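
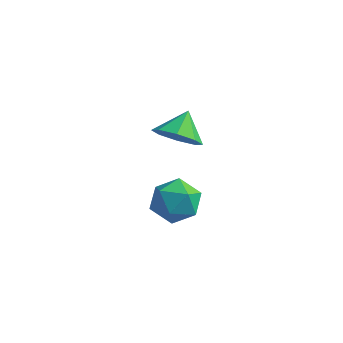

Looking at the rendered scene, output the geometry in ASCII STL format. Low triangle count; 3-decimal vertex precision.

solid 
facet normal 0.033 -0.763 -0.646
outer loop
vertex -0.144 1.711 0.701
vertex -1.019 1.973 0.347
vertex -0.09 2.196 0.131
endloop
endfacet
facet normal 0.788 0.430 0.441
outer loop
vertex -0.144 1.711 0.701
vertex -0.09 2.196 0.131
vertex -1.061 2.927 1.153
endloop
endfacet
facet normal 0.033 -0.763 -0.645
outer loop
vertex -0.09 2.196 0.131
vertex -1.019 1.973 0.347
vertex -0.58 2.55 -0.313
endloop
endfacet
facet normal 0.593 0.805 -0.012
outer loop
vertex -0.09 2.196 0.131
vertex -0.58 2.55 -0.313
vertex -1.061 2.927 1.153
endloop
endfacet
facet normal 0.033 -0.763 -0.645
outer loop
vertex -0.58 2.55 -0.313
vertex -1.019 1.973 0.347
vertex -1.328 2.566 -0.37
endloop
endfacet
facet normal 0.039 0.971 -0.237
outer loop
vertex -0.58 2.55 -0.313
vertex -1.328 2.566 -0.37
vertex -1.061 2.927 1.153
endloop
endfacet
facet normal 0.033 -0.763 -0.645
outer loop
vertex -1.328 2.566 -0.37
vertex -1.019 1.973 0.347
vertex -1.895 2.235 -0.008
endloop
endfacet
facet normal -0.549 0.830 -0.101
outer loop
vertex -1.328 2.566 -0.37
vertex -1.895 2.235 -0.008
vertex -1.061 2.927 1.153
endloop
endfacet
facet normal 0.033 -0.763 -0.645
outer loop
vertex -1.895 2.235 -0.008
vertex -1.019 1.973 0.347
vertex -1.949 1.751 0.562
endloop
endfacet
facet normal -0.827 0.465 0.317
outer loop
vertex -1.895 2.235 -0.008
vertex -1.949 1.751 0.562
vertex -1.061 2.927 1.153
endloop
endfacet
facet normal 0.033 -0.763 -0.646
outer loop
vertex -1.949 1.751 0.562
vertex -1.019 1.973 0.347
vertex -1.459 1.396 1.006
endloop
endfacet
facet normal -0.632 0.090 0.770
outer loop
vertex -1.949 1.751 0.562
vertex -1.459 1.396 1.006
vertex -1.061 2.927 1.153
endloop
endfacet
facet normal 0.033 -0.763 -0.646
outer loop
vertex -1.459 1.396 1.006
vertex -1.019 1.973 0.347
vertex -0.711 1.38 1.063
endloop
endfacet
facet normal -0.077 -0.075 0.994
outer loop
vertex -1.459 1.396 1.006
vertex -0.711 1.38 1.063
vertex -1.061 2.927 1.153
endloop
endfacet
facet normal 0.033 -0.763 -0.646
outer loop
vertex -0.711 1.38 1.063
vertex -1.019 1.973 0.347
vertex -0.144 1.711 0.701
endloop
endfacet
facet normal 0.510 0.065 0.858
outer loop
vertex -0.711 1.38 1.063
vertex -0.144 1.711 0.701
vertex -1.061 2.927 1.153
endloop
endfacet
facet normal -0.851 -0.398 0.343
outer loop
vertex 0.162 -1.798 0.852
vertex 0.396 -2.654 0.44
vertex 0.675 -2.46 1.357
endloop
endfacet
facet normal -0.617 0.116 0.779
outer loop
vertex 0.162 -1.798 0.852
vertex 0.675 -2.46 1.357
vertex 0.916 -1.514 1.407
endloop
endfacet
facet normal -0.566 0.720 0.401
outer loop
vertex 0.162 -1.798 0.852
vertex 0.916 -1.514 1.407
vertex 0.786 -1.122 0.52
endloop
endfacet
facet normal -0.770 0.579 -0.269
outer loop
vertex 0.162 -1.798 0.852
vertex 0.786 -1.122 0.52
vertex 0.465 -1.827 -0.077
endloop
endfacet
facet normal -0.946 -0.112 -0.305
outer loop
vertex 0.162 -1.798 0.852
vertex 0.465 -1.827 -0.077
vertex 0.396 -2.654 0.44
endloop
endfacet
facet normal 0.039 -0.063 0.997
outer loop
vertex 0.916 -1.514 1.407
vertex 0.675 -2.46 1.357
vertex 1.615 -2.193 1.337
endloop
endfacet
facet normal -0.341 -0.894 0.293
outer loop
vertex 0.675 -2.46 1.357
vertex 0.396 -2.654 0.44
vertex 1.294 -2.898 0.74
endloop
endfacet
facet normal -0.494 -0.431 -0.755
outer loop
vertex 0.396 -2.654 0.44
vertex 0.465 -1.827 -0.077
vertex 1.164 -2.506 -0.147
endloop
endfacet
facet normal -0.210 0.686 -0.697
outer loop
vertex 0.465 -1.827 -0.077
vertex 0.786 -1.122 0.52
vertex 1.405 -1.56 -0.097
endloop
endfacet
facet normal 0.119 0.914 0.387
outer loop
vertex 0.786 -1.122 0.52
vertex 0.916 -1.514 1.407
vertex 1.684 -1.366 0.82
endloop
endfacet
facet normal 0.770 -0.579 0.269
outer loop
vertex 1.918 -2.222 0.408
vertex 1.615 -2.193 1.337
vertex 1.294 -2.898 0.74
endloop
endfacet
facet normal 0.566 -0.720 -0.401
outer loop
vertex 1.918 -2.222 0.408
vertex 1.294 -2.898 0.74
vertex 1.164 -2.506 -0.147
endloop
endfacet
facet normal 0.617 -0.116 -0.779
outer loop
vertex 1.918 -2.222 0.408
vertex 1.164 -2.506 -0.147
vertex 1.405 -1.56 -0.097
endloop
endfacet
facet normal 0.851 0.398 -0.343
outer loop
vertex 1.918 -2.222 0.408
vertex 1.405 -1.56 -0.097
vertex 1.684 -1.366 0.82
endloop
endfacet
facet normal 0.946 0.112 0.305
outer loop
vertex 1.918 -2.222 0.408
vertex 1.684 -1.366 0.82
vertex 1.615 -2.193 1.337
endloop
endfacet
facet normal 0.210 -0.686 0.697
outer loop
vertex 1.294 -2.898 0.74
vertex 1.615 -2.193 1.337
vertex 0.675 -2.46 1.357
endloop
endfacet
facet normal -0.119 -0.914 -0.387
outer loop
vertex 1.164 -2.506 -0.147
vertex 1.294 -2.898 0.74
vertex 0.396 -2.654 0.44
endloop
endfacet
facet normal -0.039 0.063 -0.997
outer loop
vertex 1.405 -1.56 -0.097
vertex 1.164 -2.506 -0.147
vertex 0.465 -1.827 -0.077
endloop
endfacet
facet normal 0.341 0.894 -0.293
outer loop
vertex 1.684 -1.366 0.82
vertex 1.405 -1.56 -0.097
vertex 0.786 -1.122 0.52
endloop
endfacet
facet normal 0.494 0.431 0.755
outer loop
vertex 1.615 -2.193 1.337
vertex 1.684 -1.366 0.82
vertex 0.916 -1.514 1.407
endloop
endfacet

endsolid


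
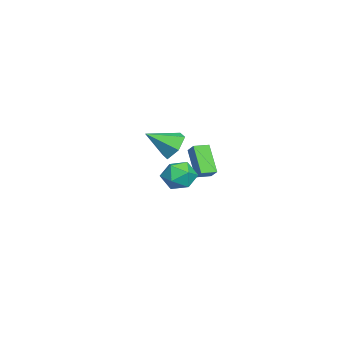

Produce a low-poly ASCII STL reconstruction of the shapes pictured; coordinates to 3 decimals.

solid 
facet normal 0.026 0.820 0.572
outer loop
vertex 2.647 2.609 0.42
vertex 2.539 2.085 1.176
vertex 3.388 2.276 0.863
endloop
endfacet
facet normal 0.418 0.908 -0.017
outer loop
vertex 2.647 2.609 0.42
vertex 3.388 2.276 0.863
vertex 3.361 2.271 -0.062
endloop
endfacet
facet normal -0.009 0.813 -0.583
outer loop
vertex 2.647 2.609 0.42
vertex 3.361 2.271 -0.062
vertex 2.494 2.076 -0.321
endloop
endfacet
facet normal -0.664 0.665 -0.341
outer loop
vertex 2.647 2.609 0.42
vertex 2.494 2.076 -0.321
vertex 1.986 1.961 0.444
endloop
endfacet
facet normal -0.643 0.670 0.372
outer loop
vertex 2.647 2.609 0.42
vertex 1.986 1.961 0.444
vertex 2.539 2.085 1.176
endloop
endfacet
facet normal 0.917 0.399 -0.029
outer loop
vertex 3.361 2.271 -0.062
vertex 3.388 2.276 0.863
vertex 3.694 1.539 0.396
endloop
endfacet
facet normal 0.283 0.256 0.924
outer loop
vertex 3.388 2.276 0.863
vertex 2.539 2.085 1.176
vertex 3.186 1.424 1.161
endloop
endfacet
facet normal -0.799 0.013 0.601
outer loop
vertex 2.539 2.085 1.176
vertex 1.986 1.961 0.444
vertex 2.319 1.229 0.902
endloop
endfacet
facet normal -0.833 0.004 -0.553
outer loop
vertex 1.986 1.961 0.444
vertex 2.494 2.076 -0.321
vertex 2.292 1.224 -0.023
endloop
endfacet
facet normal 0.227 0.244 -0.943
outer loop
vertex 2.494 2.076 -0.321
vertex 3.361 2.271 -0.062
vertex 3.141 1.415 -0.336
endloop
endfacet
facet normal 0.664 -0.665 0.341
outer loop
vertex 3.033 0.891 0.42
vertex 3.694 1.539 0.396
vertex 3.186 1.424 1.161
endloop
endfacet
facet normal 0.009 -0.813 0.583
outer loop
vertex 3.033 0.891 0.42
vertex 3.186 1.424 1.161
vertex 2.319 1.229 0.902
endloop
endfacet
facet normal -0.418 -0.908 0.017
outer loop
vertex 3.033 0.891 0.42
vertex 2.319 1.229 0.902
vertex 2.292 1.224 -0.023
endloop
endfacet
facet normal -0.026 -0.820 -0.572
outer loop
vertex 3.033 0.891 0.42
vertex 2.292 1.224 -0.023
vertex 3.141 1.415 -0.336
endloop
endfacet
facet normal 0.643 -0.670 -0.372
outer loop
vertex 3.033 0.891 0.42
vertex 3.141 1.415 -0.336
vertex 3.694 1.539 0.396
endloop
endfacet
facet normal 0.833 -0.004 0.553
outer loop
vertex 3.186 1.424 1.161
vertex 3.694 1.539 0.396
vertex 3.388 2.276 0.863
endloop
endfacet
facet normal -0.227 -0.244 0.943
outer loop
vertex 2.319 1.229 0.902
vertex 3.186 1.424 1.161
vertex 2.539 2.085 1.176
endloop
endfacet
facet normal -0.917 -0.399 0.029
outer loop
vertex 2.292 1.224 -0.023
vertex 2.319 1.229 0.902
vertex 1.986 1.961 0.444
endloop
endfacet
facet normal -0.283 -0.256 -0.924
outer loop
vertex 3.141 1.415 -0.336
vertex 2.292 1.224 -0.023
vertex 2.494 2.076 -0.321
endloop
endfacet
facet normal 0.799 -0.013 -0.601
outer loop
vertex 3.694 1.539 0.396
vertex 3.141 1.415 -0.336
vertex 3.361 2.271 -0.062
endloop
endfacet
facet normal -0.290 0.784 -0.549
outer loop
vertex -1.049 0.576 -0.161
vertex -1.703 0.784 0.481
vertex -0.841 1.153 0.552
endloop
endfacet
facet normal 0.964 -0.254 -0.075
outer loop
vertex -1.049 0.576 -0.161
vertex -0.841 1.153 0.552
vertex -1.217 -0.524 1.399
endloop
endfacet
facet normal -0.290 0.783 -0.550
outer loop
vertex -0.841 1.153 0.552
vertex -1.703 0.784 0.481
vertex -1.496 1.361 1.194
endloop
endfacet
facet normal 0.717 0.179 0.673
outer loop
vertex -0.841 1.153 0.552
vertex -1.496 1.361 1.194
vertex -1.217 -0.524 1.399
endloop
endfacet
facet normal -0.291 0.783 -0.549
outer loop
vertex -1.496 1.361 1.194
vertex -1.703 0.784 0.481
vertex -2.357 0.991 1.123
endloop
endfacet
facet normal -0.120 0.090 0.989
outer loop
vertex -1.496 1.361 1.194
vertex -2.357 0.991 1.123
vertex -1.217 -0.524 1.399
endloop
endfacet
facet normal -0.292 0.783 -0.550
outer loop
vertex -2.357 0.991 1.123
vertex -1.703 0.784 0.481
vertex -2.564 0.414 0.411
endloop
endfacet
facet normal -0.709 -0.432 0.557
outer loop
vertex -2.357 0.991 1.123
vertex -2.564 0.414 0.411
vertex -1.217 -0.524 1.399
endloop
endfacet
facet normal -0.292 0.783 -0.549
outer loop
vertex -2.564 0.414 0.411
vertex -1.703 0.784 0.481
vertex -1.91 0.207 -0.232
endloop
endfacet
facet normal -0.462 -0.866 -0.192
outer loop
vertex -2.564 0.414 0.411
vertex -1.91 0.207 -0.232
vertex -1.217 -0.524 1.399
endloop
endfacet
facet normal -0.290 0.783 -0.550
outer loop
vertex -1.91 0.207 -0.232
vertex -1.703 0.784 0.481
vertex -1.049 0.576 -0.161
endloop
endfacet
facet normal 0.375 -0.776 -0.507
outer loop
vertex -1.91 0.207 -0.232
vertex -1.049 0.576 -0.161
vertex -1.217 -0.524 1.399
endloop
endfacet
facet normal -0.637 -0.443 -0.631
outer loop
vertex -3.816 1.139 -0.61
vertex -4.266 1.858 -0.66
vertex -2.796 1.679 -2.018
endloop
endfacet
facet normal 0.530 -0.846 0.059
outer loop
vertex -2.274 2.042 -1.5
vertex -3.816 1.139 -0.61
vertex -2.796 1.679 -2.018
endloop
endfacet
facet normal -0.637 -0.443 -0.631
outer loop
vertex -2.796 1.679 -2.018
vertex -4.266 1.858 -0.66
vertex -3.246 2.398 -2.068
endloop
endfacet
facet normal 0.561 0.297 -0.773
outer loop
vertex -3.246 2.398 -2.068
vertex -2.274 2.042 -1.5
vertex -2.796 1.679 -2.018
endloop
endfacet
facet normal -0.561 -0.297 0.773
outer loop
vertex -3.816 1.139 -0.61
vertex -3.744 2.221 -0.142
vertex -4.266 1.858 -0.66
endloop
endfacet
facet normal 0.530 -0.846 0.059
outer loop
vertex -3.294 1.502 -0.092
vertex -3.816 1.139 -0.61
vertex -2.274 2.042 -1.5
endloop
endfacet
facet normal -0.561 -0.297 0.773
outer loop
vertex -3.294 1.502 -0.092
vertex -3.744 2.221 -0.142
vertex -3.816 1.139 -0.61
endloop
endfacet
facet normal -0.530 0.846 -0.059
outer loop
vertex -4.266 1.858 -0.66
vertex -3.744 2.221 -0.142
vertex -3.246 2.398 -2.068
endloop
endfacet
facet normal 0.561 0.297 -0.773
outer loop
vertex -2.724 2.761 -1.55
vertex -2.274 2.042 -1.5
vertex -3.246 2.398 -2.068
endloop
endfacet
facet normal -0.530 0.846 -0.059
outer loop
vertex -3.246 2.398 -2.068
vertex -3.744 2.221 -0.142
vertex -2.724 2.761 -1.55
endloop
endfacet
facet normal 0.637 0.443 0.631
outer loop
vertex -2.724 2.761 -1.55
vertex -3.294 1.502 -0.092
vertex -2.274 2.042 -1.5
endloop
endfacet
facet normal 0.637 0.443 0.631
outer loop
vertex -3.744 2.221 -0.142
vertex -3.294 1.502 -0.092
vertex -2.724 2.761 -1.55
endloop
endfacet

endsolid


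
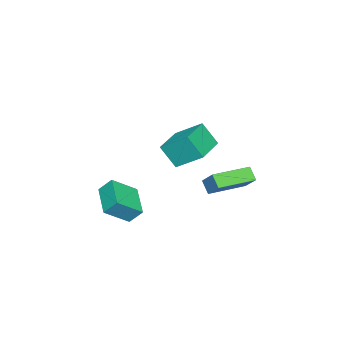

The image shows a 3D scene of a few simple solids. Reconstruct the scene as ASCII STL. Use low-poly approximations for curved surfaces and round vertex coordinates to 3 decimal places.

solid 
facet normal -0.389 -0.607 -0.693
outer loop
vertex -2.808 -0.024 -1.684
vertex -4.605 1.208 -1.755
vertex -2.446 0.467 -2.318
endloop
endfacet
facet normal 0.824 -0.566 0.032
outer loop
vertex -1.955 1.232 -1.445
vertex -2.808 -0.024 -1.684
vertex -2.446 0.467 -2.318
endloop
endfacet
facet normal -0.389 -0.607 -0.693
outer loop
vertex -2.446 0.467 -2.318
vertex -4.605 1.208 -1.755
vertex -4.243 1.699 -2.389
endloop
endfacet
facet normal 0.411 0.558 -0.721
outer loop
vertex -4.243 1.699 -2.389
vertex -1.955 1.232 -1.445
vertex -2.446 0.467 -2.318
endloop
endfacet
facet normal -0.411 -0.558 0.721
outer loop
vertex -2.808 -0.024 -1.684
vertex -4.114 1.973 -0.882
vertex -4.605 1.208 -1.755
endloop
endfacet
facet normal 0.824 -0.566 0.032
outer loop
vertex -2.317 0.741 -0.811
vertex -2.808 -0.024 -1.684
vertex -1.955 1.232 -1.445
endloop
endfacet
facet normal -0.411 -0.558 0.721
outer loop
vertex -2.317 0.741 -0.811
vertex -4.114 1.973 -0.882
vertex -2.808 -0.024 -1.684
endloop
endfacet
facet normal -0.824 0.566 -0.032
outer loop
vertex -4.605 1.208 -1.755
vertex -4.114 1.973 -0.882
vertex -4.243 1.699 -2.389
endloop
endfacet
facet normal 0.411 0.558 -0.721
outer loop
vertex -3.752 2.464 -1.516
vertex -1.955 1.232 -1.445
vertex -4.243 1.699 -2.389
endloop
endfacet
facet normal -0.824 0.566 -0.032
outer loop
vertex -4.243 1.699 -2.389
vertex -4.114 1.973 -0.882
vertex -3.752 2.464 -1.516
endloop
endfacet
facet normal 0.389 0.607 0.693
outer loop
vertex -3.752 2.464 -1.516
vertex -2.317 0.741 -0.811
vertex -1.955 1.232 -1.445
endloop
endfacet
facet normal 0.389 0.607 0.693
outer loop
vertex -4.114 1.973 -0.882
vertex -2.317 0.741 -0.811
vertex -3.752 2.464 -1.516
endloop
endfacet
facet normal -0.998 -0.055 -0.017
outer loop
vertex -1.592 0.507 3.073
vertex -1.617 1.325 1.888
vertex -1.5 -0.873 2.119
endloop
endfacet
facet normal 0.017 -0.568 0.823
outer loop
vertex 0.457 -0.765 2.152
vertex -1.592 0.507 3.073
vertex -1.5 -0.873 2.119
endloop
endfacet
facet normal -0.998 -0.055 -0.017
outer loop
vertex -1.5 -0.873 2.119
vertex -1.617 1.325 1.888
vertex -1.525 -0.055 0.934
endloop
endfacet
facet normal 0.055 -0.821 -0.568
outer loop
vertex -1.525 -0.055 0.934
vertex 0.457 -0.765 2.152
vertex -1.5 -0.873 2.119
endloop
endfacet
facet normal -0.055 0.821 0.568
outer loop
vertex -1.592 0.507 3.073
vertex 0.34 1.433 1.921
vertex -1.617 1.325 1.888
endloop
endfacet
facet normal 0.017 -0.568 0.823
outer loop
vertex 0.365 0.615 3.106
vertex -1.592 0.507 3.073
vertex 0.457 -0.765 2.152
endloop
endfacet
facet normal -0.055 0.821 0.568
outer loop
vertex 0.365 0.615 3.106
vertex 0.34 1.433 1.921
vertex -1.592 0.507 3.073
endloop
endfacet
facet normal -0.017 0.568 -0.823
outer loop
vertex -1.617 1.325 1.888
vertex 0.34 1.433 1.921
vertex -1.525 -0.055 0.934
endloop
endfacet
facet normal 0.055 -0.821 -0.568
outer loop
vertex 0.432 0.053 0.967
vertex 0.457 -0.765 2.152
vertex -1.525 -0.055 0.934
endloop
endfacet
facet normal -0.017 0.568 -0.823
outer loop
vertex -1.525 -0.055 0.934
vertex 0.34 1.433 1.921
vertex 0.432 0.053 0.967
endloop
endfacet
facet normal 0.998 0.055 0.017
outer loop
vertex 0.432 0.053 0.967
vertex 0.365 0.615 3.106
vertex 0.457 -0.765 2.152
endloop
endfacet
facet normal 0.998 0.055 0.017
outer loop
vertex 0.34 1.433 1.921
vertex 0.365 0.615 3.106
vertex 0.432 0.053 0.967
endloop
endfacet
facet normal -0.781 -0.545 0.306
outer loop
vertex 2.026 -3.267 -0.547
vertex 1.87 -2.633 0.184
vertex 1.054 -2.409 -1.501
endloop
endfacet
facet normal 0.160 -0.648 -0.745
outer loop
vertex 2.49 -1.407 -2.064
vertex 2.026 -3.267 -0.547
vertex 1.054 -2.409 -1.501
endloop
endfacet
facet normal -0.780 -0.545 0.305
outer loop
vertex 1.054 -2.409 -1.501
vertex 1.87 -2.633 0.184
vertex 0.897 -1.775 -0.77
endloop
endfacet
facet normal -0.604 0.533 -0.592
outer loop
vertex 0.897 -1.775 -0.77
vertex 2.49 -1.407 -2.064
vertex 1.054 -2.409 -1.501
endloop
endfacet
facet normal 0.604 -0.534 0.592
outer loop
vertex 2.026 -3.267 -0.547
vertex 3.306 -1.631 -0.379
vertex 1.87 -2.633 0.184
endloop
endfacet
facet normal 0.160 -0.648 -0.745
outer loop
vertex 3.463 -2.265 -1.11
vertex 2.026 -3.267 -0.547
vertex 2.49 -1.407 -2.064
endloop
endfacet
facet normal 0.604 -0.533 0.592
outer loop
vertex 3.463 -2.265 -1.11
vertex 3.306 -1.631 -0.379
vertex 2.026 -3.267 -0.547
endloop
endfacet
facet normal -0.160 0.647 0.745
outer loop
vertex 1.87 -2.633 0.184
vertex 3.306 -1.631 -0.379
vertex 0.897 -1.775 -0.77
endloop
endfacet
facet normal -0.604 0.534 -0.592
outer loop
vertex 2.334 -0.773 -1.333
vertex 2.49 -1.407 -2.064
vertex 0.897 -1.775 -0.77
endloop
endfacet
facet normal -0.160 0.648 0.745
outer loop
vertex 0.897 -1.775 -0.77
vertex 3.306 -1.631 -0.379
vertex 2.334 -0.773 -1.333
endloop
endfacet
facet normal 0.781 0.545 -0.306
outer loop
vertex 2.334 -0.773 -1.333
vertex 3.463 -2.265 -1.11
vertex 2.49 -1.407 -2.064
endloop
endfacet
facet normal 0.781 0.545 -0.305
outer loop
vertex 3.306 -1.631 -0.379
vertex 3.463 -2.265 -1.11
vertex 2.334 -0.773 -1.333
endloop
endfacet

endsolid


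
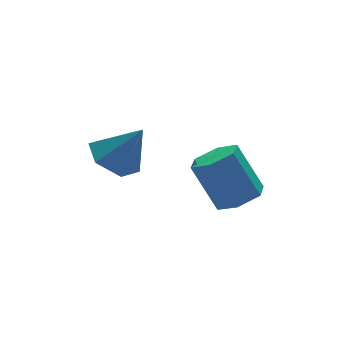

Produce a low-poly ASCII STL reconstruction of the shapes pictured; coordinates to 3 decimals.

solid 
facet normal 0.241 -0.478 -0.845
outer loop
vertex -0.006 -3.796 -1.756
vertex -0.638 -3.782 -1.944
vertex -0.233 -3.287 -2.109
endloop
endfacet
facet normal 0.908 0.419 0.021
outer loop
vertex -0.006 -3.796 -1.756
vertex -0.233 -3.287 -2.109
vertex -0.349 -3.113 -0.548
endloop
endfacet
facet normal 0.907 0.421 0.021
outer loop
vertex -0.349 -3.113 -0.548
vertex -0.233 -3.287 -2.109
vertex -0.577 -2.604 -0.901
endloop
endfacet
facet normal -0.240 0.479 0.845
outer loop
vertex -0.349 -3.113 -0.548
vertex -0.577 -2.604 -0.901
vertex -0.982 -3.098 -0.736
endloop
endfacet
facet normal 0.240 -0.478 -0.845
outer loop
vertex -0.233 -3.287 -2.109
vertex -0.638 -3.782 -1.944
vertex -0.866 -3.273 -2.297
endloop
endfacet
facet normal 0.154 0.878 -0.453
outer loop
vertex -0.233 -3.287 -2.109
vertex -0.866 -3.273 -2.297
vertex -0.577 -2.604 -0.901
endloop
endfacet
facet normal 0.155 0.878 -0.453
outer loop
vertex -0.577 -2.604 -0.901
vertex -0.866 -3.273 -2.297
vertex -1.21 -2.589 -1.089
endloop
endfacet
facet normal -0.240 0.479 0.845
outer loop
vertex -0.577 -2.604 -0.901
vertex -1.21 -2.589 -1.089
vertex -0.982 -3.098 -0.736
endloop
endfacet
facet normal 0.240 -0.479 -0.845
outer loop
vertex -0.866 -3.273 -2.297
vertex -0.638 -3.782 -1.944
vertex -1.271 -3.767 -2.132
endloop
endfacet
facet normal -0.752 0.458 -0.474
outer loop
vertex -0.866 -3.273 -2.297
vertex -1.271 -3.767 -2.132
vertex -1.21 -2.589 -1.089
endloop
endfacet
facet normal -0.753 0.457 -0.473
outer loop
vertex -1.21 -2.589 -1.089
vertex -1.271 -3.767 -2.132
vertex -1.614 -3.084 -0.924
endloop
endfacet
facet normal -0.241 0.478 0.845
outer loop
vertex -1.21 -2.589 -1.089
vertex -1.614 -3.084 -0.924
vertex -0.982 -3.098 -0.736
endloop
endfacet
facet normal 0.240 -0.479 -0.845
outer loop
vertex -1.271 -3.767 -2.132
vertex -0.638 -3.782 -1.944
vertex -1.043 -4.276 -1.779
endloop
endfacet
facet normal -0.907 -0.420 -0.020
outer loop
vertex -1.271 -3.767 -2.132
vertex -1.043 -4.276 -1.779
vertex -1.614 -3.084 -0.924
endloop
endfacet
facet normal -0.908 -0.419 -0.021
outer loop
vertex -1.614 -3.084 -0.924
vertex -1.043 -4.276 -1.779
vertex -1.387 -3.593 -0.571
endloop
endfacet
facet normal -0.241 0.478 0.845
outer loop
vertex -1.614 -3.084 -0.924
vertex -1.387 -3.593 -0.571
vertex -0.982 -3.098 -0.736
endloop
endfacet
facet normal 0.240 -0.479 -0.845
outer loop
vertex -1.043 -4.276 -1.779
vertex -0.638 -3.782 -1.944
vertex -0.41 -4.291 -1.591
endloop
endfacet
facet normal -0.155 -0.878 0.452
outer loop
vertex -1.043 -4.276 -1.779
vertex -0.41 -4.291 -1.591
vertex -1.387 -3.593 -0.571
endloop
endfacet
facet normal -0.154 -0.878 0.453
outer loop
vertex -1.387 -3.593 -0.571
vertex -0.41 -4.291 -1.591
vertex -0.754 -3.607 -0.383
endloop
endfacet
facet normal -0.240 0.478 0.845
outer loop
vertex -1.387 -3.593 -0.571
vertex -0.754 -3.607 -0.383
vertex -0.982 -3.098 -0.736
endloop
endfacet
facet normal 0.241 -0.478 -0.845
outer loop
vertex -0.41 -4.291 -1.591
vertex -0.638 -3.782 -1.944
vertex -0.006 -3.796 -1.756
endloop
endfacet
facet normal 0.753 -0.457 0.473
outer loop
vertex -0.41 -4.291 -1.591
vertex -0.006 -3.796 -1.756
vertex -0.754 -3.607 -0.383
endloop
endfacet
facet normal 0.752 -0.459 0.473
outer loop
vertex -0.754 -3.607 -0.383
vertex -0.006 -3.796 -1.756
vertex -0.349 -3.113 -0.548
endloop
endfacet
facet normal -0.240 0.479 0.845
outer loop
vertex -0.754 -3.607 -0.383
vertex -0.349 -3.113 -0.548
vertex -0.982 -3.098 -0.736
endloop
endfacet
facet normal -0.449 0.318 -0.835
outer loop
vertex -2.695 -2.192 -0.546
vertex -3.329 -2.463 -0.308
vertex -3.142 -1.776 -0.147
endloop
endfacet
facet normal 0.783 0.531 0.324
outer loop
vertex -2.695 -2.192 -0.546
vertex -3.142 -1.776 -0.147
vertex -2.771 -2.857 0.728
endloop
endfacet
facet normal -0.450 0.318 -0.834
outer loop
vertex -3.142 -1.776 -0.147
vertex -3.329 -2.463 -0.308
vertex -3.776 -2.047 0.092
endloop
endfacet
facet normal 0.021 0.633 0.774
outer loop
vertex -3.142 -1.776 -0.147
vertex -3.776 -2.047 0.092
vertex -2.771 -2.857 0.728
endloop
endfacet
facet normal -0.450 0.318 -0.834
outer loop
vertex -3.776 -2.047 0.092
vertex -3.329 -2.463 -0.308
vertex -3.963 -2.734 -0.069
endloop
endfacet
facet normal -0.558 -0.042 0.829
outer loop
vertex -3.776 -2.047 0.092
vertex -3.963 -2.734 -0.069
vertex -2.771 -2.857 0.728
endloop
endfacet
facet normal -0.450 0.317 -0.835
outer loop
vertex -3.963 -2.734 -0.069
vertex -3.329 -2.463 -0.308
vertex -3.516 -3.15 -0.468
endloop
endfacet
facet normal -0.375 -0.819 0.434
outer loop
vertex -3.963 -2.734 -0.069
vertex -3.516 -3.15 -0.468
vertex -2.771 -2.857 0.728
endloop
endfacet
facet normal -0.450 0.317 -0.835
outer loop
vertex -3.516 -3.15 -0.468
vertex -3.329 -2.463 -0.308
vertex -2.881 -2.879 -0.707
endloop
endfacet
facet normal 0.388 -0.922 -0.016
outer loop
vertex -3.516 -3.15 -0.468
vertex -2.881 -2.879 -0.707
vertex -2.771 -2.857 0.728
endloop
endfacet
facet normal -0.449 0.317 -0.835
outer loop
vertex -2.881 -2.879 -0.707
vertex -3.329 -2.463 -0.308
vertex -2.695 -2.192 -0.546
endloop
endfacet
facet normal 0.967 -0.245 -0.070
outer loop
vertex -2.881 -2.879 -0.707
vertex -2.695 -2.192 -0.546
vertex -2.771 -2.857 0.728
endloop
endfacet

endsolid


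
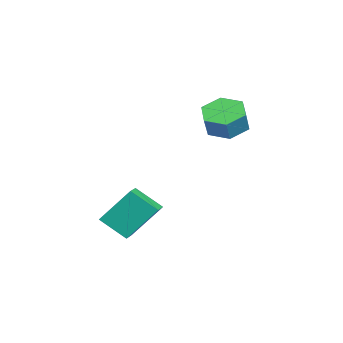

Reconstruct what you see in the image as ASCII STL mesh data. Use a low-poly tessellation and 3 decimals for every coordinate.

solid 
facet normal -0.493 0.095 -0.865
outer loop
vertex 1.255 1.457 1.74
vertex 0.464 1.27 2.17
vertex 0.755 2.14 2.1
endloop
endfacet
facet normal 0.680 0.663 -0.314
outer loop
vertex 1.255 1.457 1.74
vertex 0.755 2.14 2.1
vertex 1.768 1.357 2.639
endloop
endfacet
facet normal 0.680 0.663 -0.314
outer loop
vertex 1.768 1.357 2.639
vertex 0.755 2.14 2.1
vertex 1.268 2.04 3.0
endloop
endfacet
facet normal 0.493 -0.096 0.865
outer loop
vertex 1.768 1.357 2.639
vertex 1.268 2.04 3.0
vertex 0.976 1.17 3.07
endloop
endfacet
facet normal -0.494 0.096 -0.864
outer loop
vertex 0.755 2.14 2.1
vertex 0.464 1.27 2.17
vertex -0.036 1.953 2.531
endloop
endfacet
facet normal -0.131 0.974 0.183
outer loop
vertex 0.755 2.14 2.1
vertex -0.036 1.953 2.531
vertex 1.268 2.04 3.0
endloop
endfacet
facet normal -0.131 0.974 0.183
outer loop
vertex 1.268 2.04 3.0
vertex -0.036 1.953 2.531
vertex 0.476 1.853 3.43
endloop
endfacet
facet normal 0.492 -0.096 0.865
outer loop
vertex 1.268 2.04 3.0
vertex 0.476 1.853 3.43
vertex 0.976 1.17 3.07
endloop
endfacet
facet normal -0.493 0.096 -0.865
outer loop
vertex -0.036 1.953 2.531
vertex 0.464 1.27 2.17
vertex -0.328 1.083 2.601
endloop
endfacet
facet normal -0.810 0.312 0.496
outer loop
vertex -0.036 1.953 2.531
vertex -0.328 1.083 2.601
vertex 0.476 1.853 3.43
endloop
endfacet
facet normal -0.810 0.311 0.497
outer loop
vertex 0.476 1.853 3.43
vertex -0.328 1.083 2.601
vertex 0.185 0.983 3.5
endloop
endfacet
facet normal 0.493 -0.095 0.865
outer loop
vertex 0.476 1.853 3.43
vertex 0.185 0.983 3.5
vertex 0.976 1.17 3.07
endloop
endfacet
facet normal -0.493 0.096 -0.865
outer loop
vertex -0.328 1.083 2.601
vertex 0.464 1.27 2.17
vertex 0.172 0.4 2.24
endloop
endfacet
facet normal -0.679 -0.663 0.314
outer loop
vertex -0.328 1.083 2.601
vertex 0.172 0.4 2.24
vertex 0.185 0.983 3.5
endloop
endfacet
facet normal -0.680 -0.663 0.314
outer loop
vertex 0.185 0.983 3.5
vertex 0.172 0.4 2.24
vertex 0.685 0.3 3.14
endloop
endfacet
facet normal 0.493 -0.095 0.865
outer loop
vertex 0.185 0.983 3.5
vertex 0.685 0.3 3.14
vertex 0.976 1.17 3.07
endloop
endfacet
facet normal -0.492 0.096 -0.865
outer loop
vertex 0.172 0.4 2.24
vertex 0.464 1.27 2.17
vertex 0.964 0.587 1.81
endloop
endfacet
facet normal 0.131 -0.974 -0.183
outer loop
vertex 0.172 0.4 2.24
vertex 0.964 0.587 1.81
vertex 0.685 0.3 3.14
endloop
endfacet
facet normal 0.131 -0.974 -0.183
outer loop
vertex 0.685 0.3 3.14
vertex 0.964 0.587 1.81
vertex 1.476 0.487 2.709
endloop
endfacet
facet normal 0.494 -0.096 0.864
outer loop
vertex 0.685 0.3 3.14
vertex 1.476 0.487 2.709
vertex 0.976 1.17 3.07
endloop
endfacet
facet normal -0.493 0.095 -0.865
outer loop
vertex 0.964 0.587 1.81
vertex 0.464 1.27 2.17
vertex 1.255 1.457 1.74
endloop
endfacet
facet normal 0.811 -0.311 -0.496
outer loop
vertex 0.964 0.587 1.81
vertex 1.255 1.457 1.74
vertex 1.476 0.487 2.709
endloop
endfacet
facet normal 0.810 -0.312 -0.497
outer loop
vertex 1.476 0.487 2.709
vertex 1.255 1.457 1.74
vertex 1.768 1.357 2.639
endloop
endfacet
facet normal 0.493 -0.096 0.865
outer loop
vertex 1.476 0.487 2.709
vertex 1.768 1.357 2.639
vertex 0.976 1.17 3.07
endloop
endfacet
facet normal -0.978 0.095 -0.187
outer loop
vertex 2.409 -1.995 -0.561
vertex 2.672 -0.921 -1.387
vertex 2.576 -3.162 -2.025
endloop
endfacet
facet normal -0.191 -0.778 0.599
outer loop
vertex 3.368 -3.239 -1.873
vertex 2.409 -1.995 -0.561
vertex 2.576 -3.162 -2.025
endloop
endfacet
facet normal -0.977 0.095 -0.188
outer loop
vertex 2.576 -3.162 -2.025
vertex 2.672 -0.921 -1.387
vertex 2.84 -2.088 -2.851
endloop
endfacet
facet normal 0.089 -0.621 -0.779
outer loop
vertex 2.84 -2.088 -2.851
vertex 3.368 -3.239 -1.873
vertex 2.576 -3.162 -2.025
endloop
endfacet
facet normal -0.089 0.621 0.779
outer loop
vertex 2.409 -1.995 -0.561
vertex 3.464 -0.998 -1.235
vertex 2.672 -0.921 -1.387
endloop
endfacet
facet normal -0.191 -0.778 0.598
outer loop
vertex 3.2 -2.072 -0.409
vertex 2.409 -1.995 -0.561
vertex 3.368 -3.239 -1.873
endloop
endfacet
facet normal -0.089 0.621 0.779
outer loop
vertex 3.2 -2.072 -0.409
vertex 3.464 -0.998 -1.235
vertex 2.409 -1.995 -0.561
endloop
endfacet
facet normal 0.191 0.778 -0.598
outer loop
vertex 2.672 -0.921 -1.387
vertex 3.464 -0.998 -1.235
vertex 2.84 -2.088 -2.851
endloop
endfacet
facet normal 0.089 -0.621 -0.779
outer loop
vertex 3.631 -2.165 -2.699
vertex 3.368 -3.239 -1.873
vertex 2.84 -2.088 -2.851
endloop
endfacet
facet normal 0.191 0.778 -0.598
outer loop
vertex 2.84 -2.088 -2.851
vertex 3.464 -0.998 -1.235
vertex 3.631 -2.165 -2.699
endloop
endfacet
facet normal 0.978 -0.095 0.188
outer loop
vertex 3.631 -2.165 -2.699
vertex 3.2 -2.072 -0.409
vertex 3.368 -3.239 -1.873
endloop
endfacet
facet normal 0.978 -0.096 0.188
outer loop
vertex 3.464 -0.998 -1.235
vertex 3.2 -2.072 -0.409
vertex 3.631 -2.165 -2.699
endloop
endfacet

endsolid


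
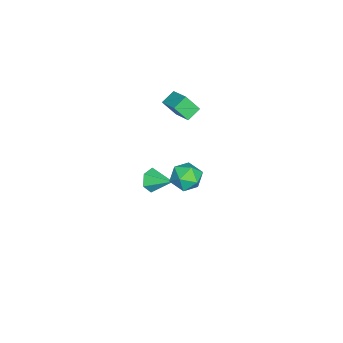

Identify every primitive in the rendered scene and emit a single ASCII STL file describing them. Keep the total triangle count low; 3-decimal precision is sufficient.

solid 
facet normal -0.678 -0.618 -0.399
outer loop
vertex -3.015 -3.582 2.132
vertex -3.68 -3.124 2.552
vertex -3.114 -2.869 1.197
endloop
endfacet
facet normal 0.731 -0.503 -0.461
outer loop
vertex -2.18 -2.016 1.748
vertex -3.015 -3.582 2.132
vertex -3.114 -2.869 1.197
endloop
endfacet
facet normal -0.678 -0.618 -0.399
outer loop
vertex -3.114 -2.869 1.197
vertex -3.68 -3.124 2.552
vertex -3.779 -2.411 1.617
endloop
endfacet
facet normal -0.084 0.604 -0.792
outer loop
vertex -3.779 -2.411 1.617
vertex -2.18 -2.016 1.748
vertex -3.114 -2.869 1.197
endloop
endfacet
facet normal 0.084 -0.604 0.792
outer loop
vertex -3.015 -3.582 2.132
vertex -2.746 -2.271 3.103
vertex -3.68 -3.124 2.552
endloop
endfacet
facet normal 0.731 -0.503 -0.461
outer loop
vertex -2.081 -2.729 2.683
vertex -3.015 -3.582 2.132
vertex -2.18 -2.016 1.748
endloop
endfacet
facet normal 0.084 -0.604 0.792
outer loop
vertex -2.081 -2.729 2.683
vertex -2.746 -2.271 3.103
vertex -3.015 -3.582 2.132
endloop
endfacet
facet normal -0.731 0.503 0.461
outer loop
vertex -3.68 -3.124 2.552
vertex -2.746 -2.271 3.103
vertex -3.779 -2.411 1.617
endloop
endfacet
facet normal -0.084 0.604 -0.792
outer loop
vertex -2.845 -1.558 2.168
vertex -2.18 -2.016 1.748
vertex -3.779 -2.411 1.617
endloop
endfacet
facet normal -0.731 0.503 0.461
outer loop
vertex -3.779 -2.411 1.617
vertex -2.746 -2.271 3.103
vertex -2.845 -1.558 2.168
endloop
endfacet
facet normal 0.678 0.618 0.399
outer loop
vertex -2.845 -1.558 2.168
vertex -2.081 -2.729 2.683
vertex -2.18 -2.016 1.748
endloop
endfacet
facet normal 0.678 0.618 0.399
outer loop
vertex -2.746 -2.271 3.103
vertex -2.081 -2.729 2.683
vertex -2.845 -1.558 2.168
endloop
endfacet
facet normal 0.055 0.822 0.567
outer loop
vertex 3.496 -0.029 3.365
vertex 3.879 -0.498 4.008
vertex 4.375 -0.106 3.391
endloop
endfacet
facet normal 0.090 0.988 -0.128
outer loop
vertex 3.496 -0.029 3.365
vertex 4.375 -0.106 3.391
vertex 3.95 -0.167 2.62
endloop
endfacet
facet normal -0.501 0.744 -0.443
outer loop
vertex 3.496 -0.029 3.365
vertex 3.95 -0.167 2.62
vertex 3.19 -0.595 2.76
endloop
endfacet
facet normal -0.902 0.427 0.057
outer loop
vertex 3.496 -0.029 3.365
vertex 3.19 -0.595 2.76
vertex 3.147 -0.8 3.618
endloop
endfacet
facet normal -0.558 0.476 0.680
outer loop
vertex 3.496 -0.029 3.365
vertex 3.147 -0.8 3.618
vertex 3.879 -0.498 4.008
endloop
endfacet
facet normal 0.648 0.643 -0.408
outer loop
vertex 3.95 -0.167 2.62
vertex 4.375 -0.106 3.391
vertex 4.613 -0.72 2.802
endloop
endfacet
facet normal 0.591 0.375 0.714
outer loop
vertex 4.375 -0.106 3.391
vertex 3.879 -0.498 4.008
vertex 4.57 -0.925 3.66
endloop
endfacet
facet normal -0.401 -0.186 0.897
outer loop
vertex 3.879 -0.498 4.008
vertex 3.147 -0.8 3.618
vertex 3.81 -1.353 3.8
endloop
endfacet
facet normal -0.958 -0.265 -0.111
outer loop
vertex 3.147 -0.8 3.618
vertex 3.19 -0.595 2.76
vertex 3.385 -1.414 3.029
endloop
endfacet
facet normal -0.309 0.248 -0.918
outer loop
vertex 3.19 -0.595 2.76
vertex 3.95 -0.167 2.62
vertex 3.881 -1.022 2.412
endloop
endfacet
facet normal 0.902 -0.427 -0.057
outer loop
vertex 4.264 -1.491 3.055
vertex 4.613 -0.72 2.802
vertex 4.57 -0.925 3.66
endloop
endfacet
facet normal 0.501 -0.744 0.443
outer loop
vertex 4.264 -1.491 3.055
vertex 4.57 -0.925 3.66
vertex 3.81 -1.353 3.8
endloop
endfacet
facet normal -0.090 -0.988 0.128
outer loop
vertex 4.264 -1.491 3.055
vertex 3.81 -1.353 3.8
vertex 3.385 -1.414 3.029
endloop
endfacet
facet normal -0.055 -0.822 -0.567
outer loop
vertex 4.264 -1.491 3.055
vertex 3.385 -1.414 3.029
vertex 3.881 -1.022 2.412
endloop
endfacet
facet normal 0.558 -0.476 -0.680
outer loop
vertex 4.264 -1.491 3.055
vertex 3.881 -1.022 2.412
vertex 4.613 -0.72 2.802
endloop
endfacet
facet normal 0.958 0.265 0.111
outer loop
vertex 4.57 -0.925 3.66
vertex 4.613 -0.72 2.802
vertex 4.375 -0.106 3.391
endloop
endfacet
facet normal 0.309 -0.248 0.918
outer loop
vertex 3.81 -1.353 3.8
vertex 4.57 -0.925 3.66
vertex 3.879 -0.498 4.008
endloop
endfacet
facet normal -0.648 -0.643 0.408
outer loop
vertex 3.385 -1.414 3.029
vertex 3.81 -1.353 3.8
vertex 3.147 -0.8 3.618
endloop
endfacet
facet normal -0.591 -0.375 -0.714
outer loop
vertex 3.881 -1.022 2.412
vertex 3.385 -1.414 3.029
vertex 3.19 -0.595 2.76
endloop
endfacet
facet normal 0.401 0.186 -0.897
outer loop
vertex 4.613 -0.72 2.802
vertex 3.881 -1.022 2.412
vertex 3.95 -0.167 2.62
endloop
endfacet
facet normal -0.306 -0.863 -0.402
outer loop
vertex -0.681 -3.629 -3.312
vertex -1.178 -3.712 -2.756
vertex -1.374 -3.35 -3.383
endloop
endfacet
facet normal 0.338 0.671 -0.660
outer loop
vertex -0.681 -3.629 -3.312
vertex -1.374 -3.35 -3.383
vertex -0.742 -2.488 -2.184
endloop
endfacet
facet normal -0.307 -0.863 -0.402
outer loop
vertex -1.374 -3.35 -3.383
vertex -1.178 -3.712 -2.756
vertex -1.87 -3.433 -2.827
endloop
endfacet
facet normal -0.494 0.808 -0.320
outer loop
vertex -1.374 -3.35 -3.383
vertex -1.87 -3.433 -2.827
vertex -0.742 -2.488 -2.184
endloop
endfacet
facet normal -0.307 -0.863 -0.402
outer loop
vertex -1.87 -3.433 -2.827
vertex -1.178 -3.712 -2.756
vertex -1.674 -3.795 -2.2
endloop
endfacet
facet normal -0.705 0.496 0.507
outer loop
vertex -1.87 -3.433 -2.827
vertex -1.674 -3.795 -2.2
vertex -0.742 -2.488 -2.184
endloop
endfacet
facet normal -0.307 -0.862 -0.403
outer loop
vertex -1.674 -3.795 -2.2
vertex -1.178 -3.712 -2.756
vertex -0.982 -4.075 -2.129
endloop
endfacet
facet normal -0.083 0.047 0.995
outer loop
vertex -1.674 -3.795 -2.2
vertex -0.982 -4.075 -2.129
vertex -0.742 -2.488 -2.184
endloop
endfacet
facet normal -0.307 -0.862 -0.403
outer loop
vertex -0.982 -4.075 -2.129
vertex -1.178 -3.712 -2.756
vertex -0.485 -3.992 -2.685
endloop
endfacet
facet normal 0.749 -0.091 0.656
outer loop
vertex -0.982 -4.075 -2.129
vertex -0.485 -3.992 -2.685
vertex -0.742 -2.488 -2.184
endloop
endfacet
facet normal -0.307 -0.862 -0.403
outer loop
vertex -0.485 -3.992 -2.685
vertex -1.178 -3.712 -2.756
vertex -0.681 -3.629 -3.312
endloop
endfacet
facet normal 0.960 0.221 -0.172
outer loop
vertex -0.485 -3.992 -2.685
vertex -0.681 -3.629 -3.312
vertex -0.742 -2.488 -2.184
endloop
endfacet

endsolid


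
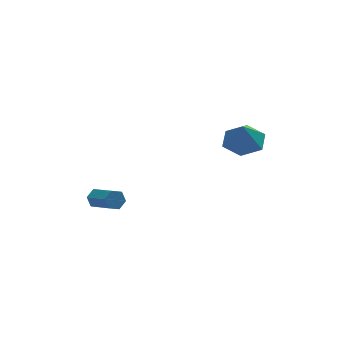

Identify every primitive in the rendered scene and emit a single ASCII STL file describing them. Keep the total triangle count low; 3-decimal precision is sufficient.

solid 
facet normal -0.234 0.842 -0.487
outer loop
vertex -0.946 2.269 -2.875
vertex -1.317 2.03 -3.11
vertex -1.404 2.258 -2.674
endloop
endfacet
facet normal 0.328 0.539 0.776
outer loop
vertex -0.946 2.269 -2.875
vertex -1.404 2.258 -2.674
vertex -0.592 0.989 -2.135
endloop
endfacet
facet normal 0.328 0.539 0.775
outer loop
vertex -0.592 0.989 -2.135
vertex -1.404 2.258 -2.674
vertex -1.05 0.979 -1.934
endloop
endfacet
facet normal 0.233 -0.841 0.488
outer loop
vertex -0.592 0.989 -2.135
vertex -1.05 0.979 -1.934
vertex -0.963 0.75 -2.37
endloop
endfacet
facet normal -0.234 0.842 -0.487
outer loop
vertex -1.404 2.258 -2.674
vertex -1.317 2.03 -3.11
vertex -1.775 2.019 -2.909
endloop
endfacet
facet normal -0.628 0.252 0.736
outer loop
vertex -1.404 2.258 -2.674
vertex -1.775 2.019 -2.909
vertex -1.05 0.979 -1.934
endloop
endfacet
facet normal -0.628 0.252 0.736
outer loop
vertex -1.05 0.979 -1.934
vertex -1.775 2.019 -2.909
vertex -1.421 0.74 -2.169
endloop
endfacet
facet normal 0.233 -0.841 0.488
outer loop
vertex -1.05 0.979 -1.934
vertex -1.421 0.74 -2.169
vertex -0.963 0.75 -2.37
endloop
endfacet
facet normal -0.234 0.842 -0.487
outer loop
vertex -1.775 2.019 -2.909
vertex -1.317 2.03 -3.11
vertex -1.688 1.791 -3.345
endloop
endfacet
facet normal -0.957 -0.288 -0.040
outer loop
vertex -1.775 2.019 -2.909
vertex -1.688 1.791 -3.345
vertex -1.421 0.74 -2.169
endloop
endfacet
facet normal -0.957 -0.288 -0.040
outer loop
vertex -1.421 0.74 -2.169
vertex -1.688 1.791 -3.345
vertex -1.334 0.511 -2.605
endloop
endfacet
facet normal 0.233 -0.841 0.488
outer loop
vertex -1.421 0.74 -2.169
vertex -1.334 0.511 -2.605
vertex -0.963 0.75 -2.37
endloop
endfacet
facet normal -0.233 0.841 -0.488
outer loop
vertex -1.688 1.791 -3.345
vertex -1.317 2.03 -3.11
vertex -1.23 1.801 -3.546
endloop
endfacet
facet normal -0.329 -0.539 -0.775
outer loop
vertex -1.688 1.791 -3.345
vertex -1.23 1.801 -3.546
vertex -1.334 0.511 -2.605
endloop
endfacet
facet normal -0.327 -0.539 -0.776
outer loop
vertex -1.334 0.511 -2.605
vertex -1.23 1.801 -3.546
vertex -0.876 0.522 -2.806
endloop
endfacet
facet normal 0.234 -0.842 0.487
outer loop
vertex -1.334 0.511 -2.605
vertex -0.876 0.522 -2.806
vertex -0.963 0.75 -2.37
endloop
endfacet
facet normal -0.233 0.841 -0.488
outer loop
vertex -1.23 1.801 -3.546
vertex -1.317 2.03 -3.11
vertex -0.859 2.04 -3.311
endloop
endfacet
facet normal 0.628 -0.252 -0.736
outer loop
vertex -1.23 1.801 -3.546
vertex -0.859 2.04 -3.311
vertex -0.876 0.522 -2.806
endloop
endfacet
facet normal 0.628 -0.252 -0.736
outer loop
vertex -0.876 0.522 -2.806
vertex -0.859 2.04 -3.311
vertex -0.505 0.761 -2.571
endloop
endfacet
facet normal 0.234 -0.842 0.487
outer loop
vertex -0.876 0.522 -2.806
vertex -0.505 0.761 -2.571
vertex -0.963 0.75 -2.37
endloop
endfacet
facet normal -0.233 0.841 -0.488
outer loop
vertex -0.859 2.04 -3.311
vertex -1.317 2.03 -3.11
vertex -0.946 2.269 -2.875
endloop
endfacet
facet normal 0.957 0.288 0.040
outer loop
vertex -0.859 2.04 -3.311
vertex -0.946 2.269 -2.875
vertex -0.505 0.761 -2.571
endloop
endfacet
facet normal 0.957 0.288 0.040
outer loop
vertex -0.505 0.761 -2.571
vertex -0.946 2.269 -2.875
vertex -0.592 0.989 -2.135
endloop
endfacet
facet normal 0.234 -0.842 0.487
outer loop
vertex -0.505 0.761 -2.571
vertex -0.592 0.989 -2.135
vertex -0.963 0.75 -2.37
endloop
endfacet
facet normal 0.172 0.262 -0.950
outer loop
vertex 3.92 -2.848 1.991
vertex 3.469 -2.069 2.124
vertex 4.365 -2.108 2.276
endloop
endfacet
facet normal 0.608 -0.576 0.546
outer loop
vertex 3.92 -2.848 1.991
vertex 4.365 -2.108 2.276
vertex 3.271 -2.371 3.216
endloop
endfacet
facet normal 0.172 0.262 -0.950
outer loop
vertex 4.365 -2.108 2.276
vertex 3.469 -2.069 2.124
vertex 3.914 -1.329 2.409
endloop
endfacet
facet normal 0.605 0.220 0.765
outer loop
vertex 4.365 -2.108 2.276
vertex 3.914 -1.329 2.409
vertex 3.271 -2.371 3.216
endloop
endfacet
facet normal 0.172 0.262 -0.950
outer loop
vertex 3.914 -1.329 2.409
vertex 3.469 -2.069 2.124
vertex 3.018 -1.29 2.257
endloop
endfacet
facet normal -0.100 0.647 0.756
outer loop
vertex 3.914 -1.329 2.409
vertex 3.018 -1.29 2.257
vertex 3.271 -2.371 3.216
endloop
endfacet
facet normal 0.172 0.262 -0.950
outer loop
vertex 3.018 -1.29 2.257
vertex 3.469 -2.069 2.124
vertex 2.572 -2.031 1.972
endloop
endfacet
facet normal -0.802 0.280 0.527
outer loop
vertex 3.018 -1.29 2.257
vertex 2.572 -2.031 1.972
vertex 3.271 -2.371 3.216
endloop
endfacet
facet normal 0.172 0.262 -0.950
outer loop
vertex 2.572 -2.031 1.972
vertex 3.469 -2.069 2.124
vertex 3.024 -2.81 1.839
endloop
endfacet
facet normal -0.799 -0.516 0.308
outer loop
vertex 2.572 -2.031 1.972
vertex 3.024 -2.81 1.839
vertex 3.271 -2.371 3.216
endloop
endfacet
facet normal 0.172 0.262 -0.950
outer loop
vertex 3.024 -2.81 1.839
vertex 3.469 -2.069 2.124
vertex 3.92 -2.848 1.991
endloop
endfacet
facet normal -0.094 -0.944 0.318
outer loop
vertex 3.024 -2.81 1.839
vertex 3.92 -2.848 1.991
vertex 3.271 -2.371 3.216
endloop
endfacet

endsolid


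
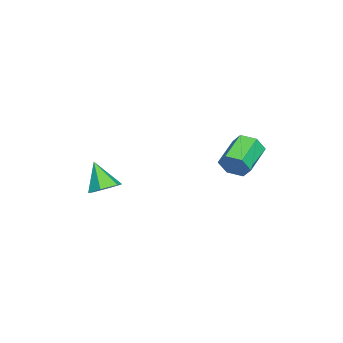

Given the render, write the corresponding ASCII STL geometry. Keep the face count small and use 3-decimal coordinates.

solid 
facet normal 0.925 -0.133 -0.355
outer loop
vertex -0.991 3.286 2.387
vertex -1.233 3.7 1.602
vertex -0.894 4.197 2.298
endloop
endfacet
facet normal 0.365 0.052 0.930
outer loop
vertex -0.991 3.286 2.387
vertex -0.894 4.197 2.298
vertex -2.805 3.547 3.084
endloop
endfacet
facet normal 0.364 0.053 0.930
outer loop
vertex -2.805 3.547 3.084
vertex -0.894 4.197 2.298
vertex -2.708 4.457 2.994
endloop
endfacet
facet normal -0.925 0.134 0.355
outer loop
vertex -2.805 3.547 3.084
vertex -2.708 4.457 2.994
vertex -3.047 3.96 2.298
endloop
endfacet
facet normal 0.925 -0.133 -0.356
outer loop
vertex -0.894 4.197 2.298
vertex -1.233 3.7 1.602
vertex -1.137 4.61 1.512
endloop
endfacet
facet normal 0.273 0.884 0.380
outer loop
vertex -0.894 4.197 2.298
vertex -1.137 4.61 1.512
vertex -2.708 4.457 2.994
endloop
endfacet
facet normal 0.274 0.883 0.381
outer loop
vertex -2.708 4.457 2.994
vertex -1.137 4.61 1.512
vertex -2.95 4.871 2.209
endloop
endfacet
facet normal -0.925 0.133 0.355
outer loop
vertex -2.708 4.457 2.994
vertex -2.95 4.871 2.209
vertex -3.047 3.96 2.298
endloop
endfacet
facet normal 0.926 -0.133 -0.355
outer loop
vertex -1.137 4.61 1.512
vertex -1.233 3.7 1.602
vertex -1.475 4.113 0.816
endloop
endfacet
facet normal -0.091 0.831 -0.549
outer loop
vertex -1.137 4.61 1.512
vertex -1.475 4.113 0.816
vertex -2.95 4.871 2.209
endloop
endfacet
facet normal -0.091 0.831 -0.549
outer loop
vertex -2.95 4.871 2.209
vertex -1.475 4.113 0.816
vertex -3.289 4.374 1.513
endloop
endfacet
facet normal -0.925 0.133 0.355
outer loop
vertex -2.95 4.871 2.209
vertex -3.289 4.374 1.513
vertex -3.047 3.96 2.298
endloop
endfacet
facet normal 0.925 -0.134 -0.355
outer loop
vertex -1.475 4.113 0.816
vertex -1.233 3.7 1.602
vertex -1.572 3.203 0.906
endloop
endfacet
facet normal -0.365 -0.053 -0.930
outer loop
vertex -1.475 4.113 0.816
vertex -1.572 3.203 0.906
vertex -3.289 4.374 1.513
endloop
endfacet
facet normal -0.364 -0.052 -0.930
outer loop
vertex -3.289 4.374 1.513
vertex -1.572 3.203 0.906
vertex -3.386 3.463 1.602
endloop
endfacet
facet normal -0.925 0.133 0.355
outer loop
vertex -3.289 4.374 1.513
vertex -3.386 3.463 1.602
vertex -3.047 3.96 2.298
endloop
endfacet
facet normal 0.925 -0.133 -0.355
outer loop
vertex -1.572 3.203 0.906
vertex -1.233 3.7 1.602
vertex -1.33 2.789 1.691
endloop
endfacet
facet normal -0.273 -0.883 -0.382
outer loop
vertex -1.572 3.203 0.906
vertex -1.33 2.789 1.691
vertex -3.386 3.463 1.602
endloop
endfacet
facet normal -0.273 -0.884 -0.380
outer loop
vertex -3.386 3.463 1.602
vertex -1.33 2.789 1.691
vertex -3.143 3.05 2.388
endloop
endfacet
facet normal -0.925 0.133 0.356
outer loop
vertex -3.386 3.463 1.602
vertex -3.143 3.05 2.388
vertex -3.047 3.96 2.298
endloop
endfacet
facet normal 0.925 -0.133 -0.355
outer loop
vertex -1.33 2.789 1.691
vertex -1.233 3.7 1.602
vertex -0.991 3.286 2.387
endloop
endfacet
facet normal 0.091 -0.831 0.549
outer loop
vertex -1.33 2.789 1.691
vertex -0.991 3.286 2.387
vertex -3.143 3.05 2.388
endloop
endfacet
facet normal 0.091 -0.831 0.549
outer loop
vertex -3.143 3.05 2.388
vertex -0.991 3.286 2.387
vertex -2.805 3.547 3.084
endloop
endfacet
facet normal -0.926 0.133 0.355
outer loop
vertex -3.143 3.05 2.388
vertex -2.805 3.547 3.084
vertex -3.047 3.96 2.298
endloop
endfacet
facet normal 0.352 0.458 -0.816
outer loop
vertex 0.46 -3.644 -0.738
vertex -0.172 -2.945 -0.619
vertex 0.685 -2.884 -0.215
endloop
endfacet
facet normal 0.685 -0.540 0.489
outer loop
vertex 0.46 -3.644 -0.738
vertex 0.685 -2.884 -0.215
vertex -0.828 -3.795 0.899
endloop
endfacet
facet normal 0.353 0.457 -0.817
outer loop
vertex 0.685 -2.884 -0.215
vertex -0.172 -2.945 -0.619
vertex 0.053 -2.185 -0.097
endloop
endfacet
facet normal 0.459 0.272 0.846
outer loop
vertex 0.685 -2.884 -0.215
vertex 0.053 -2.185 -0.097
vertex -0.828 -3.795 0.899
endloop
endfacet
facet normal 0.353 0.457 -0.817
outer loop
vertex 0.053 -2.185 -0.097
vertex -0.172 -2.945 -0.619
vertex -0.804 -2.246 -0.501
endloop
endfacet
facet normal -0.368 0.627 0.687
outer loop
vertex 0.053 -2.185 -0.097
vertex -0.804 -2.246 -0.501
vertex -0.828 -3.795 0.899
endloop
endfacet
facet normal 0.353 0.457 -0.816
outer loop
vertex -0.804 -2.246 -0.501
vertex -0.172 -2.945 -0.619
vertex -1.03 -3.006 -1.024
endloop
endfacet
facet normal -0.970 0.170 0.172
outer loop
vertex -0.804 -2.246 -0.501
vertex -1.03 -3.006 -1.024
vertex -0.828 -3.795 0.899
endloop
endfacet
facet normal 0.353 0.456 -0.817
outer loop
vertex -1.03 -3.006 -1.024
vertex -0.172 -2.945 -0.619
vertex -0.398 -3.706 -1.142
endloop
endfacet
facet normal -0.745 -0.641 -0.185
outer loop
vertex -1.03 -3.006 -1.024
vertex -0.398 -3.706 -1.142
vertex -0.828 -3.795 0.899
endloop
endfacet
facet normal 0.352 0.457 -0.817
outer loop
vertex -0.398 -3.706 -1.142
vertex -0.172 -2.945 -0.619
vertex 0.46 -3.644 -0.738
endloop
endfacet
facet normal 0.084 -0.996 -0.026
outer loop
vertex -0.398 -3.706 -1.142
vertex 0.46 -3.644 -0.738
vertex -0.828 -3.795 0.899
endloop
endfacet

endsolid


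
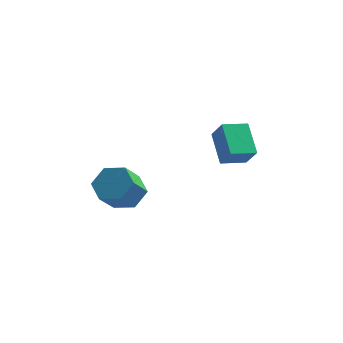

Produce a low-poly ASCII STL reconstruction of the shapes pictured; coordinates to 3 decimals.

solid 
facet normal -0.423 0.692 0.586
outer loop
vertex 2.322 1.776 2.195
vertex 3.208 2.483 1.999
vertex 1.772 2.212 1.283
endloop
endfacet
facet normal -0.770 -0.614 0.171
outer loop
vertex 2.452 1.097 0.341
vertex 2.322 1.776 2.195
vertex 1.772 2.212 1.283
endloop
endfacet
facet normal -0.422 0.692 0.585
outer loop
vertex 1.772 2.212 1.283
vertex 3.208 2.483 1.999
vertex 2.658 2.918 1.087
endloop
endfacet
facet normal -0.477 0.379 -0.793
outer loop
vertex 2.658 2.918 1.087
vertex 2.452 1.097 0.341
vertex 1.772 2.212 1.283
endloop
endfacet
facet normal 0.478 -0.379 0.793
outer loop
vertex 2.322 1.776 2.195
vertex 3.888 1.368 1.057
vertex 3.208 2.483 1.999
endloop
endfacet
facet normal -0.770 -0.615 0.171
outer loop
vertex 3.002 0.662 1.253
vertex 2.322 1.776 2.195
vertex 2.452 1.097 0.341
endloop
endfacet
facet normal 0.477 -0.379 0.793
outer loop
vertex 3.002 0.662 1.253
vertex 3.888 1.368 1.057
vertex 2.322 1.776 2.195
endloop
endfacet
facet normal 0.770 0.614 -0.171
outer loop
vertex 3.208 2.483 1.999
vertex 3.888 1.368 1.057
vertex 2.658 2.918 1.087
endloop
endfacet
facet normal -0.478 0.379 -0.793
outer loop
vertex 3.338 1.804 0.145
vertex 2.452 1.097 0.341
vertex 2.658 2.918 1.087
endloop
endfacet
facet normal 0.770 0.615 -0.171
outer loop
vertex 2.658 2.918 1.087
vertex 3.888 1.368 1.057
vertex 3.338 1.804 0.145
endloop
endfacet
facet normal 0.423 -0.692 -0.585
outer loop
vertex 3.338 1.804 0.145
vertex 3.002 0.662 1.253
vertex 2.452 1.097 0.341
endloop
endfacet
facet normal 0.422 -0.692 -0.585
outer loop
vertex 3.888 1.368 1.057
vertex 3.002 0.662 1.253
vertex 3.338 1.804 0.145
endloop
endfacet
facet normal 0.198 0.654 -0.730
outer loop
vertex -1.11 1.003 -2.873
vertex -1.677 1.641 -2.456
vertex -0.754 1.609 -2.234
endloop
endfacet
facet normal 0.906 -0.407 -0.118
outer loop
vertex -1.11 1.003 -2.873
vertex -0.754 1.609 -2.234
vertex -1.396 0.061 -1.822
endloop
endfacet
facet normal 0.905 -0.407 -0.120
outer loop
vertex -1.396 0.061 -1.822
vertex -0.754 1.609 -2.234
vertex -1.039 0.667 -1.183
endloop
endfacet
facet normal -0.197 -0.654 0.730
outer loop
vertex -1.396 0.061 -1.822
vertex -1.039 0.667 -1.183
vertex -1.963 0.699 -1.404
endloop
endfacet
facet normal 0.198 0.654 -0.730
outer loop
vertex -0.754 1.609 -2.234
vertex -1.677 1.641 -2.456
vertex -1.321 2.247 -1.816
endloop
endfacet
facet normal 0.778 0.348 0.523
outer loop
vertex -0.754 1.609 -2.234
vertex -1.321 2.247 -1.816
vertex -1.039 0.667 -1.183
endloop
endfacet
facet normal 0.778 0.348 0.523
outer loop
vertex -1.039 0.667 -1.183
vertex -1.321 2.247 -1.816
vertex -1.606 1.305 -0.765
endloop
endfacet
facet normal -0.197 -0.654 0.730
outer loop
vertex -1.039 0.667 -1.183
vertex -1.606 1.305 -0.765
vertex -1.963 0.699 -1.404
endloop
endfacet
facet normal 0.198 0.654 -0.730
outer loop
vertex -1.321 2.247 -1.816
vertex -1.677 1.641 -2.456
vertex -2.244 2.279 -2.038
endloop
endfacet
facet normal -0.128 0.756 0.642
outer loop
vertex -1.321 2.247 -1.816
vertex -2.244 2.279 -2.038
vertex -1.606 1.305 -0.765
endloop
endfacet
facet normal -0.128 0.756 0.642
outer loop
vertex -1.606 1.305 -0.765
vertex -2.244 2.279 -2.038
vertex -2.53 1.337 -0.987
endloop
endfacet
facet normal -0.198 -0.654 0.730
outer loop
vertex -1.606 1.305 -0.765
vertex -2.53 1.337 -0.987
vertex -1.963 0.699 -1.404
endloop
endfacet
facet normal 0.197 0.654 -0.730
outer loop
vertex -2.244 2.279 -2.038
vertex -1.677 1.641 -2.456
vertex -2.601 1.673 -2.677
endloop
endfacet
facet normal -0.905 0.408 0.119
outer loop
vertex -2.244 2.279 -2.038
vertex -2.601 1.673 -2.677
vertex -2.53 1.337 -0.987
endloop
endfacet
facet normal -0.906 0.407 0.119
outer loop
vertex -2.53 1.337 -0.987
vertex -2.601 1.673 -2.677
vertex -2.886 0.731 -1.626
endloop
endfacet
facet normal -0.198 -0.654 0.730
outer loop
vertex -2.53 1.337 -0.987
vertex -2.886 0.731 -1.626
vertex -1.963 0.699 -1.404
endloop
endfacet
facet normal 0.197 0.654 -0.730
outer loop
vertex -2.601 1.673 -2.677
vertex -1.677 1.641 -2.456
vertex -2.034 1.035 -3.095
endloop
endfacet
facet normal -0.778 -0.348 -0.523
outer loop
vertex -2.601 1.673 -2.677
vertex -2.034 1.035 -3.095
vertex -2.886 0.731 -1.626
endloop
endfacet
facet normal -0.778 -0.348 -0.523
outer loop
vertex -2.886 0.731 -1.626
vertex -2.034 1.035 -3.095
vertex -2.319 0.093 -2.044
endloop
endfacet
facet normal -0.198 -0.654 0.730
outer loop
vertex -2.886 0.731 -1.626
vertex -2.319 0.093 -2.044
vertex -1.963 0.699 -1.404
endloop
endfacet
facet normal 0.198 0.654 -0.730
outer loop
vertex -2.034 1.035 -3.095
vertex -1.677 1.641 -2.456
vertex -1.11 1.003 -2.873
endloop
endfacet
facet normal 0.128 -0.756 -0.642
outer loop
vertex -2.034 1.035 -3.095
vertex -1.11 1.003 -2.873
vertex -2.319 0.093 -2.044
endloop
endfacet
facet normal 0.128 -0.756 -0.642
outer loop
vertex -2.319 0.093 -2.044
vertex -1.11 1.003 -2.873
vertex -1.396 0.061 -1.822
endloop
endfacet
facet normal -0.198 -0.654 0.730
outer loop
vertex -2.319 0.093 -2.044
vertex -1.396 0.061 -1.822
vertex -1.963 0.699 -1.404
endloop
endfacet

endsolid


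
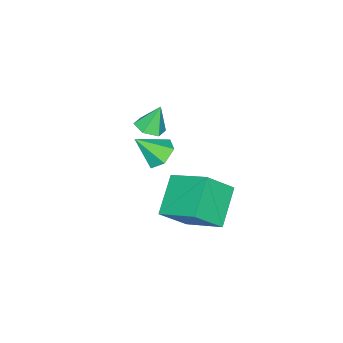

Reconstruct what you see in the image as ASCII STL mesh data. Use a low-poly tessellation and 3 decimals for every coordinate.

solid 
facet normal -0.434 0.555 -0.710
outer loop
vertex -0.283 0.583 -1.577
vertex -0.859 -0.018 -1.694
vertex -0.997 0.592 -1.133
endloop
endfacet
facet normal 0.456 0.520 0.722
outer loop
vertex -0.283 0.583 -1.577
vertex -0.997 0.592 -1.133
vertex -0.181 -0.882 -0.586
endloop
endfacet
facet normal -0.433 0.555 -0.710
outer loop
vertex -0.997 0.592 -1.133
vertex -0.859 -0.018 -1.694
vertex -1.572 -0.008 -1.251
endloop
endfacet
facet normal -0.348 0.151 0.925
outer loop
vertex -0.997 0.592 -1.133
vertex -1.572 -0.008 -1.251
vertex -0.181 -0.882 -0.586
endloop
endfacet
facet normal -0.434 0.554 -0.711
outer loop
vertex -1.572 -0.008 -1.251
vertex -0.859 -0.018 -1.694
vertex -1.434 -0.618 -1.811
endloop
endfacet
facet normal -0.619 -0.602 0.504
outer loop
vertex -1.572 -0.008 -1.251
vertex -1.434 -0.618 -1.811
vertex -0.181 -0.882 -0.586
endloop
endfacet
facet normal -0.434 0.554 -0.710
outer loop
vertex -1.434 -0.618 -1.811
vertex -0.859 -0.018 -1.694
vertex -0.72 -0.628 -2.255
endloop
endfacet
facet normal -0.089 -0.989 -0.122
outer loop
vertex -1.434 -0.618 -1.811
vertex -0.72 -0.628 -2.255
vertex -0.181 -0.882 -0.586
endloop
endfacet
facet normal -0.434 0.554 -0.710
outer loop
vertex -0.72 -0.628 -2.255
vertex -0.859 -0.018 -1.694
vertex -0.145 -0.027 -2.137
endloop
endfacet
facet normal 0.714 -0.620 -0.325
outer loop
vertex -0.72 -0.628 -2.255
vertex -0.145 -0.027 -2.137
vertex -0.181 -0.882 -0.586
endloop
endfacet
facet normal -0.434 0.554 -0.710
outer loop
vertex -0.145 -0.027 -2.137
vertex -0.859 -0.018 -1.694
vertex -0.283 0.583 -1.577
endloop
endfacet
facet normal 0.986 0.134 0.097
outer loop
vertex -0.145 -0.027 -2.137
vertex -0.283 0.583 -1.577
vertex -0.181 -0.882 -0.586
endloop
endfacet
facet normal 0.303 -0.224 -0.926
outer loop
vertex -1.323 -1.268 -1.238
vertex -2.034 -1.393 -1.44
vertex -1.739 -0.706 -1.51
endloop
endfacet
facet normal 0.569 0.659 0.491
outer loop
vertex -1.323 -1.268 -1.238
vertex -1.739 -0.706 -1.51
vertex -2.446 -1.087 -0.18
endloop
endfacet
facet normal 0.303 -0.224 -0.926
outer loop
vertex -1.739 -0.706 -1.51
vertex -2.034 -1.393 -1.44
vertex -2.451 -0.832 -1.712
endloop
endfacet
facet normal -0.216 0.963 0.161
outer loop
vertex -1.739 -0.706 -1.51
vertex -2.451 -0.832 -1.712
vertex -2.446 -1.087 -0.18
endloop
endfacet
facet normal 0.303 -0.224 -0.926
outer loop
vertex -2.451 -0.832 -1.712
vertex -2.034 -1.393 -1.44
vertex -2.745 -1.518 -1.642
endloop
endfacet
facet normal -0.914 0.399 0.069
outer loop
vertex -2.451 -0.832 -1.712
vertex -2.745 -1.518 -1.642
vertex -2.446 -1.087 -0.18
endloop
endfacet
facet normal 0.303 -0.225 -0.926
outer loop
vertex -2.745 -1.518 -1.642
vertex -2.034 -1.393 -1.44
vertex -2.329 -2.079 -1.37
endloop
endfacet
facet normal -0.830 -0.466 0.307
outer loop
vertex -2.745 -1.518 -1.642
vertex -2.329 -2.079 -1.37
vertex -2.446 -1.087 -0.18
endloop
endfacet
facet normal 0.302 -0.225 -0.926
outer loop
vertex -2.329 -2.079 -1.37
vertex -2.034 -1.393 -1.44
vertex -1.617 -1.954 -1.168
endloop
endfacet
facet normal -0.046 -0.770 0.637
outer loop
vertex -2.329 -2.079 -1.37
vertex -1.617 -1.954 -1.168
vertex -2.446 -1.087 -0.18
endloop
endfacet
facet normal 0.303 -0.224 -0.926
outer loop
vertex -1.617 -1.954 -1.168
vertex -2.034 -1.393 -1.44
vertex -1.323 -1.268 -1.238
endloop
endfacet
facet normal 0.653 -0.206 0.729
outer loop
vertex -1.617 -1.954 -1.168
vertex -1.323 -1.268 -1.238
vertex -2.446 -1.087 -0.18
endloop
endfacet
facet normal -0.800 -0.234 0.553
outer loop
vertex 1.365 3.777 0.557
vertex 0.369 4.474 -0.588
vertex 1.216 1.924 -0.443
endloop
endfacet
facet normal 0.596 -0.418 0.685
outer loop
vertex 2.791 2.386 -1.532
vertex 1.365 3.777 0.557
vertex 1.216 1.924 -0.443
endloop
endfacet
facet normal -0.799 -0.234 0.553
outer loop
vertex 1.216 1.924 -0.443
vertex 0.369 4.474 -0.588
vertex 0.22 2.622 -1.587
endloop
endfacet
facet normal -0.070 -0.878 -0.474
outer loop
vertex 0.22 2.622 -1.587
vertex 2.791 2.386 -1.532
vertex 1.216 1.924 -0.443
endloop
endfacet
facet normal 0.070 0.878 0.474
outer loop
vertex 1.365 3.777 0.557
vertex 1.944 4.936 -1.677
vertex 0.369 4.474 -0.588
endloop
endfacet
facet normal 0.597 -0.418 0.685
outer loop
vertex 2.94 4.238 -0.533
vertex 1.365 3.777 0.557
vertex 2.791 2.386 -1.532
endloop
endfacet
facet normal 0.071 0.878 0.474
outer loop
vertex 2.94 4.238 -0.533
vertex 1.944 4.936 -1.677
vertex 1.365 3.777 0.557
endloop
endfacet
facet normal -0.596 0.418 -0.685
outer loop
vertex 0.369 4.474 -0.588
vertex 1.944 4.936 -1.677
vertex 0.22 2.622 -1.587
endloop
endfacet
facet normal -0.070 -0.878 -0.473
outer loop
vertex 1.795 3.083 -2.677
vertex 2.791 2.386 -1.532
vertex 0.22 2.622 -1.587
endloop
endfacet
facet normal -0.597 0.418 -0.685
outer loop
vertex 0.22 2.622 -1.587
vertex 1.944 4.936 -1.677
vertex 1.795 3.083 -2.677
endloop
endfacet
facet normal 0.800 0.234 -0.553
outer loop
vertex 1.795 3.083 -2.677
vertex 2.94 4.238 -0.533
vertex 2.791 2.386 -1.532
endloop
endfacet
facet normal 0.799 0.234 -0.553
outer loop
vertex 1.944 4.936 -1.677
vertex 2.94 4.238 -0.533
vertex 1.795 3.083 -2.677
endloop
endfacet

endsolid


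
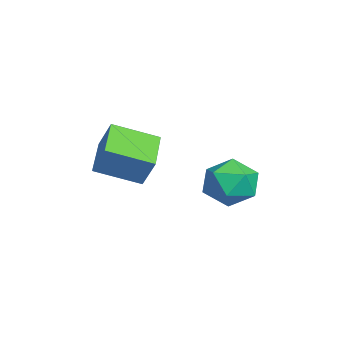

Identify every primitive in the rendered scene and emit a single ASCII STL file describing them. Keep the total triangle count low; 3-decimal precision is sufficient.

solid 
facet normal -0.619 0.507 0.600
outer loop
vertex -3.864 1.194 -0.707
vertex -3.129 1.076 0.15
vertex -3.059 1.976 -0.538
endloop
endfacet
facet normal -0.686 0.723 -0.076
outer loop
vertex -3.864 1.194 -0.707
vertex -3.059 1.976 -0.538
vertex -3.304 1.632 -1.592
endloop
endfacet
facet normal -0.868 0.157 -0.471
outer loop
vertex -3.864 1.194 -0.707
vertex -3.304 1.632 -1.592
vertex -3.526 0.519 -1.555
endloop
endfacet
facet normal -0.912 -0.409 -0.038
outer loop
vertex -3.864 1.194 -0.707
vertex -3.526 0.519 -1.555
vertex -3.417 0.175 -0.478
endloop
endfacet
facet normal -0.758 -0.192 0.623
outer loop
vertex -3.864 1.194 -0.707
vertex -3.417 0.175 -0.478
vertex -3.129 1.076 0.15
endloop
endfacet
facet normal -0.049 0.953 -0.300
outer loop
vertex -3.304 1.632 -1.592
vertex -3.059 1.976 -0.538
vertex -2.223 1.785 -1.282
endloop
endfacet
facet normal 0.061 0.603 0.795
outer loop
vertex -3.059 1.976 -0.538
vertex -3.129 1.076 0.15
vertex -2.114 1.441 -0.205
endloop
endfacet
facet normal -0.164 -0.528 0.833
outer loop
vertex -3.129 1.076 0.15
vertex -3.417 0.175 -0.478
vertex -2.336 0.328 -0.168
endloop
endfacet
facet normal -0.413 -0.879 -0.239
outer loop
vertex -3.417 0.175 -0.478
vertex -3.526 0.519 -1.555
vertex -2.581 -0.016 -1.222
endloop
endfacet
facet normal -0.342 0.037 -0.939
outer loop
vertex -3.526 0.519 -1.555
vertex -3.304 1.632 -1.592
vertex -2.511 0.884 -1.91
endloop
endfacet
facet normal 0.912 0.409 0.038
outer loop
vertex -1.776 0.766 -1.053
vertex -2.223 1.785 -1.282
vertex -2.114 1.441 -0.205
endloop
endfacet
facet normal 0.868 -0.157 0.471
outer loop
vertex -1.776 0.766 -1.053
vertex -2.114 1.441 -0.205
vertex -2.336 0.328 -0.168
endloop
endfacet
facet normal 0.686 -0.723 0.076
outer loop
vertex -1.776 0.766 -1.053
vertex -2.336 0.328 -0.168
vertex -2.581 -0.016 -1.222
endloop
endfacet
facet normal 0.619 -0.507 -0.600
outer loop
vertex -1.776 0.766 -1.053
vertex -2.581 -0.016 -1.222
vertex -2.511 0.884 -1.91
endloop
endfacet
facet normal 0.758 0.192 -0.623
outer loop
vertex -1.776 0.766 -1.053
vertex -2.511 0.884 -1.91
vertex -2.223 1.785 -1.282
endloop
endfacet
facet normal 0.413 0.879 0.239
outer loop
vertex -2.114 1.441 -0.205
vertex -2.223 1.785 -1.282
vertex -3.059 1.976 -0.538
endloop
endfacet
facet normal 0.342 -0.037 0.939
outer loop
vertex -2.336 0.328 -0.168
vertex -2.114 1.441 -0.205
vertex -3.129 1.076 0.15
endloop
endfacet
facet normal 0.049 -0.953 0.300
outer loop
vertex -2.581 -0.016 -1.222
vertex -2.336 0.328 -0.168
vertex -3.417 0.175 -0.478
endloop
endfacet
facet normal -0.061 -0.603 -0.795
outer loop
vertex -2.511 0.884 -1.91
vertex -2.581 -0.016 -1.222
vertex -3.526 0.519 -1.555
endloop
endfacet
facet normal 0.164 0.528 -0.833
outer loop
vertex -2.223 1.785 -1.282
vertex -2.511 0.884 -1.91
vertex -3.304 1.632 -1.592
endloop
endfacet
facet normal -0.939 0.137 0.316
outer loop
vertex -3.21 -3.157 1.888
vertex -3.183 -1.441 1.224
vertex -3.657 -3.591 0.747
endloop
endfacet
facet normal -0.015 -0.933 0.361
outer loop
vertex -1.957 -3.839 0.176
vertex -3.21 -3.157 1.888
vertex -3.657 -3.591 0.747
endloop
endfacet
facet normal -0.939 0.137 0.315
outer loop
vertex -3.657 -3.591 0.747
vertex -3.183 -1.441 1.224
vertex -3.629 -1.875 0.083
endloop
endfacet
facet normal -0.344 -0.334 -0.878
outer loop
vertex -3.629 -1.875 0.083
vertex -1.957 -3.839 0.176
vertex -3.657 -3.591 0.747
endloop
endfacet
facet normal 0.344 0.334 0.878
outer loop
vertex -3.21 -3.157 1.888
vertex -1.483 -1.689 0.653
vertex -3.183 -1.441 1.224
endloop
endfacet
facet normal -0.015 -0.933 0.361
outer loop
vertex -1.511 -3.405 1.317
vertex -3.21 -3.157 1.888
vertex -1.957 -3.839 0.176
endloop
endfacet
facet normal 0.344 0.334 0.878
outer loop
vertex -1.511 -3.405 1.317
vertex -1.483 -1.689 0.653
vertex -3.21 -3.157 1.888
endloop
endfacet
facet normal 0.015 0.933 -0.361
outer loop
vertex -3.183 -1.441 1.224
vertex -1.483 -1.689 0.653
vertex -3.629 -1.875 0.083
endloop
endfacet
facet normal -0.344 -0.334 -0.878
outer loop
vertex -1.93 -2.123 -0.488
vertex -1.957 -3.839 0.176
vertex -3.629 -1.875 0.083
endloop
endfacet
facet normal 0.015 0.933 -0.361
outer loop
vertex -3.629 -1.875 0.083
vertex -1.483 -1.689 0.653
vertex -1.93 -2.123 -0.488
endloop
endfacet
facet normal 0.939 -0.137 -0.315
outer loop
vertex -1.93 -2.123 -0.488
vertex -1.511 -3.405 1.317
vertex -1.957 -3.839 0.176
endloop
endfacet
facet normal 0.939 -0.137 -0.316
outer loop
vertex -1.483 -1.689 0.653
vertex -1.511 -3.405 1.317
vertex -1.93 -2.123 -0.488
endloop
endfacet

endsolid


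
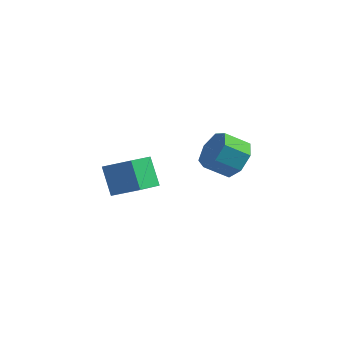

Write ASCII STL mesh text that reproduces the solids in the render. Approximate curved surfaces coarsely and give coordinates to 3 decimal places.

solid 
facet normal 0.689 0.464 -0.556
outer loop
vertex 4.867 -3.153 -0.525
vertex 4.269 -2.23 -0.495
vertex 5.054 -2.562 0.2
endloop
endfacet
facet normal 0.698 -0.633 0.336
outer loop
vertex 4.867 -3.153 -0.525
vertex 5.054 -2.562 0.2
vertex 3.889 -3.812 0.266
endloop
endfacet
facet normal 0.698 -0.633 0.336
outer loop
vertex 3.889 -3.812 0.266
vertex 5.054 -2.562 0.2
vertex 4.076 -3.221 0.991
endloop
endfacet
facet normal -0.689 -0.464 0.556
outer loop
vertex 3.889 -3.812 0.266
vertex 4.076 -3.221 0.991
vertex 3.291 -2.89 0.295
endloop
endfacet
facet normal 0.689 0.464 -0.557
outer loop
vertex 5.054 -2.562 0.2
vertex 4.269 -2.23 -0.495
vertex 4.651 -1.721 0.402
endloop
endfacet
facet normal 0.589 0.089 0.803
outer loop
vertex 5.054 -2.562 0.2
vertex 4.651 -1.721 0.402
vertex 4.076 -3.221 0.991
endloop
endfacet
facet normal 0.588 0.090 0.804
outer loop
vertex 4.076 -3.221 0.991
vertex 4.651 -1.721 0.402
vertex 3.672 -2.38 1.192
endloop
endfacet
facet normal -0.689 -0.464 0.557
outer loop
vertex 4.076 -3.221 0.991
vertex 3.672 -2.38 1.192
vertex 3.291 -2.89 0.295
endloop
endfacet
facet normal 0.689 0.464 -0.557
outer loop
vertex 4.651 -1.721 0.402
vertex 4.269 -2.23 -0.495
vertex 3.959 -1.263 -0.072
endloop
endfacet
facet normal 0.036 0.745 0.666
outer loop
vertex 4.651 -1.721 0.402
vertex 3.959 -1.263 -0.072
vertex 3.672 -2.38 1.192
endloop
endfacet
facet normal 0.036 0.745 0.666
outer loop
vertex 3.672 -2.38 1.192
vertex 3.959 -1.263 -0.072
vertex 2.981 -1.922 0.718
endloop
endfacet
facet normal -0.689 -0.464 0.557
outer loop
vertex 3.672 -2.38 1.192
vertex 2.981 -1.922 0.718
vertex 3.291 -2.89 0.295
endloop
endfacet
facet normal 0.689 0.464 -0.556
outer loop
vertex 3.959 -1.263 -0.072
vertex 4.269 -2.23 -0.495
vertex 3.502 -1.535 -0.865
endloop
endfacet
facet normal -0.544 0.839 0.026
outer loop
vertex 3.959 -1.263 -0.072
vertex 3.502 -1.535 -0.865
vertex 2.981 -1.922 0.718
endloop
endfacet
facet normal -0.544 0.839 0.026
outer loop
vertex 2.981 -1.922 0.718
vertex 3.502 -1.535 -0.865
vertex 2.523 -2.194 -0.074
endloop
endfacet
facet normal -0.688 -0.464 0.557
outer loop
vertex 2.981 -1.922 0.718
vertex 2.523 -2.194 -0.074
vertex 3.291 -2.89 0.295
endloop
endfacet
facet normal 0.689 0.464 -0.557
outer loop
vertex 3.502 -1.535 -0.865
vertex 4.269 -2.23 -0.495
vertex 3.622 -2.33 -1.379
endloop
endfacet
facet normal -0.714 0.301 -0.632
outer loop
vertex 3.502 -1.535 -0.865
vertex 3.622 -2.33 -1.379
vertex 2.523 -2.194 -0.074
endloop
endfacet
facet normal -0.714 0.301 -0.632
outer loop
vertex 2.523 -2.194 -0.074
vertex 3.622 -2.33 -1.379
vertex 2.643 -2.989 -0.588
endloop
endfacet
facet normal -0.688 -0.464 0.557
outer loop
vertex 2.523 -2.194 -0.074
vertex 2.643 -2.989 -0.588
vertex 3.291 -2.89 0.295
endloop
endfacet
facet normal 0.689 0.464 -0.557
outer loop
vertex 3.622 -2.33 -1.379
vertex 4.269 -2.23 -0.495
vertex 4.229 -3.05 -1.228
endloop
endfacet
facet normal -0.347 -0.463 -0.815
outer loop
vertex 3.622 -2.33 -1.379
vertex 4.229 -3.05 -1.228
vertex 2.643 -2.989 -0.588
endloop
endfacet
facet normal -0.347 -0.464 -0.815
outer loop
vertex 2.643 -2.989 -0.588
vertex 4.229 -3.05 -1.228
vertex 3.251 -3.709 -0.437
endloop
endfacet
facet normal -0.688 -0.464 0.557
outer loop
vertex 2.643 -2.989 -0.588
vertex 3.251 -3.709 -0.437
vertex 3.291 -2.89 0.295
endloop
endfacet
facet normal 0.689 0.464 -0.557
outer loop
vertex 4.229 -3.05 -1.228
vertex 4.269 -2.23 -0.495
vertex 4.867 -3.153 -0.525
endloop
endfacet
facet normal 0.282 -0.879 -0.384
outer loop
vertex 4.229 -3.05 -1.228
vertex 4.867 -3.153 -0.525
vertex 3.251 -3.709 -0.437
endloop
endfacet
facet normal 0.282 -0.879 -0.384
outer loop
vertex 3.251 -3.709 -0.437
vertex 4.867 -3.153 -0.525
vertex 3.889 -3.812 0.266
endloop
endfacet
facet normal -0.689 -0.464 0.557
outer loop
vertex 3.251 -3.709 -0.437
vertex 3.889 -3.812 0.266
vertex 3.291 -2.89 0.295
endloop
endfacet
facet normal -0.462 0.351 0.815
outer loop
vertex -2.776 -2.404 -2.956
vertex -1.241 -2.328 -2.118
vertex -2.556 -0.851 -3.5
endloop
endfacet
facet normal -0.877 -0.043 -0.478
outer loop
vertex -1.739 -1.472 -4.942
vertex -2.776 -2.404 -2.956
vertex -2.556 -0.851 -3.5
endloop
endfacet
facet normal -0.462 0.351 0.815
outer loop
vertex -2.556 -0.851 -3.5
vertex -1.241 -2.328 -2.118
vertex -1.021 -0.775 -2.663
endloop
endfacet
facet normal 0.132 0.935 -0.328
outer loop
vertex -1.021 -0.775 -2.663
vertex -1.739 -1.472 -4.942
vertex -2.556 -0.851 -3.5
endloop
endfacet
facet normal -0.133 -0.935 0.328
outer loop
vertex -2.776 -2.404 -2.956
vertex -0.424 -2.949 -3.56
vertex -1.241 -2.328 -2.118
endloop
endfacet
facet normal -0.877 -0.044 -0.478
outer loop
vertex -1.959 -3.025 -4.397
vertex -2.776 -2.404 -2.956
vertex -1.739 -1.472 -4.942
endloop
endfacet
facet normal -0.133 -0.935 0.328
outer loop
vertex -1.959 -3.025 -4.397
vertex -0.424 -2.949 -3.56
vertex -2.776 -2.404 -2.956
endloop
endfacet
facet normal 0.877 0.044 0.478
outer loop
vertex -1.241 -2.328 -2.118
vertex -0.424 -2.949 -3.56
vertex -1.021 -0.775 -2.663
endloop
endfacet
facet normal 0.133 0.935 -0.328
outer loop
vertex -0.204 -1.396 -4.104
vertex -1.739 -1.472 -4.942
vertex -1.021 -0.775 -2.663
endloop
endfacet
facet normal 0.877 0.043 0.479
outer loop
vertex -1.021 -0.775 -2.663
vertex -0.424 -2.949 -3.56
vertex -0.204 -1.396 -4.104
endloop
endfacet
facet normal 0.462 -0.351 -0.814
outer loop
vertex -0.204 -1.396 -4.104
vertex -1.959 -3.025 -4.397
vertex -1.739 -1.472 -4.942
endloop
endfacet
facet normal 0.462 -0.351 -0.815
outer loop
vertex -0.424 -2.949 -3.56
vertex -1.959 -3.025 -4.397
vertex -0.204 -1.396 -4.104
endloop
endfacet

endsolid
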